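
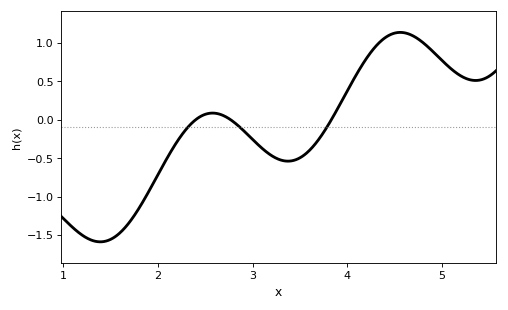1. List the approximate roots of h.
2.4, 2.77, 3.83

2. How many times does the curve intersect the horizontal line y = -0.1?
3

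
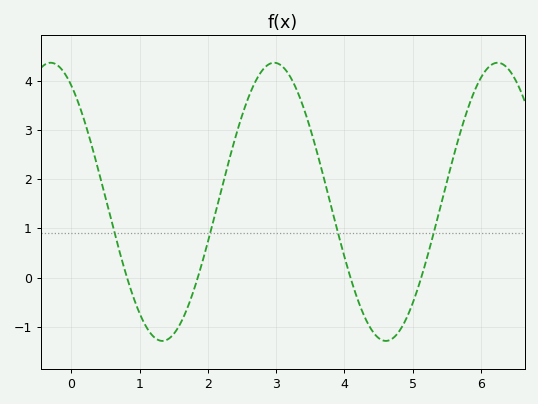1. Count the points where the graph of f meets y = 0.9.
4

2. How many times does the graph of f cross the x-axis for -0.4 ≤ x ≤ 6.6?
4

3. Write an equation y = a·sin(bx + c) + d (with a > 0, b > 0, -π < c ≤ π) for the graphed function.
y = 2.83sin(1.9x + 2.2) + 1.54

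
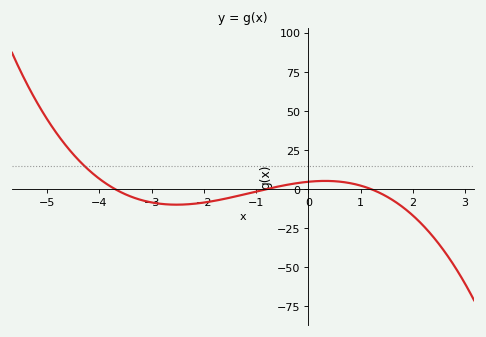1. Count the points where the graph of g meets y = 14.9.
1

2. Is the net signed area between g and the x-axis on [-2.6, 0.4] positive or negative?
negative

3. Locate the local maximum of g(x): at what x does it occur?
0.4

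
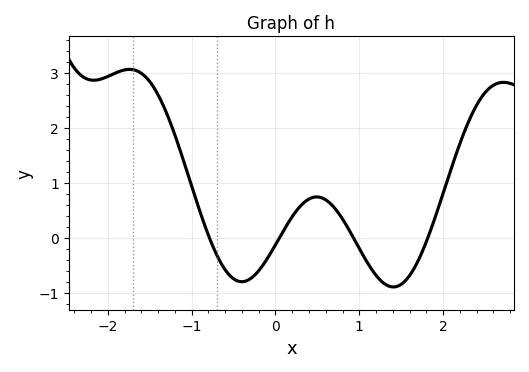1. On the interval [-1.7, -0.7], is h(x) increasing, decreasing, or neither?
decreasing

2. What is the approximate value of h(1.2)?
-0.688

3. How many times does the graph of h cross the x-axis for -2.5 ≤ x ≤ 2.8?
4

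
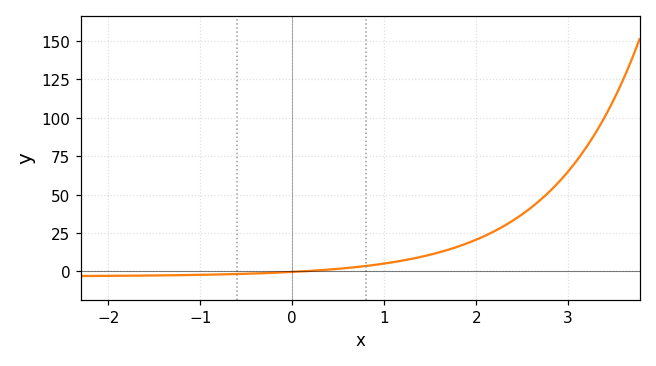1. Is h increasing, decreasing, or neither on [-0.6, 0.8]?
increasing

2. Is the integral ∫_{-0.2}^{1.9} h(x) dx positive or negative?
positive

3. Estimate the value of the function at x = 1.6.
12.4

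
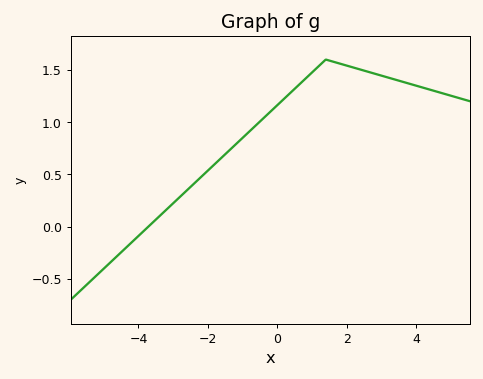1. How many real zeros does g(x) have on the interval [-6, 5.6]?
1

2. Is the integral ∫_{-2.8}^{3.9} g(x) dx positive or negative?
positive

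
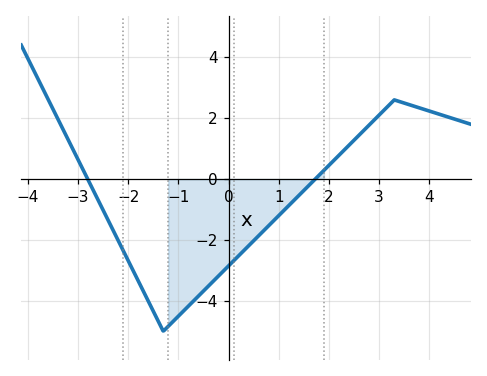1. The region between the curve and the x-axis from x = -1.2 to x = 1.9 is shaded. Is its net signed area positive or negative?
negative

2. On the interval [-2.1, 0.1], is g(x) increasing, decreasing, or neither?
neither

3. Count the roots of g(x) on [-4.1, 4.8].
2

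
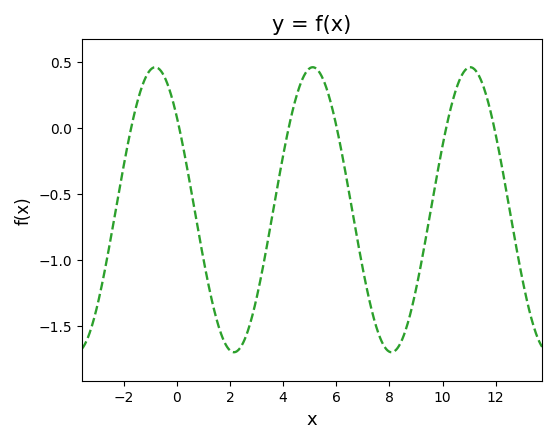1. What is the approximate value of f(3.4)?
-0.9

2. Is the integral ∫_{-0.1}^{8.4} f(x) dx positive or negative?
negative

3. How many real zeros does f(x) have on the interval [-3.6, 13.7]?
6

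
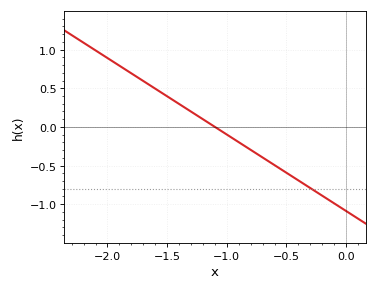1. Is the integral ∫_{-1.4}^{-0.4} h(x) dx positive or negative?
negative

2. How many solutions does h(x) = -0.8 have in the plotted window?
1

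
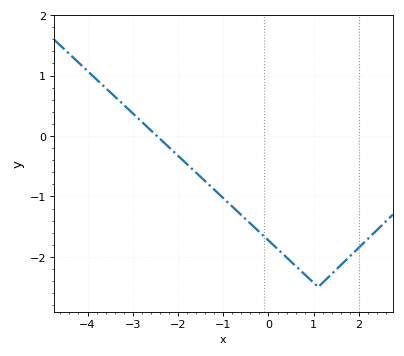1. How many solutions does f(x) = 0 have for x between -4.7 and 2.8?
1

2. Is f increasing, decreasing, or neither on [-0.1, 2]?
neither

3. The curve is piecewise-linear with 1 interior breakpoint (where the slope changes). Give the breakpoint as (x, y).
(1.1, -2.5)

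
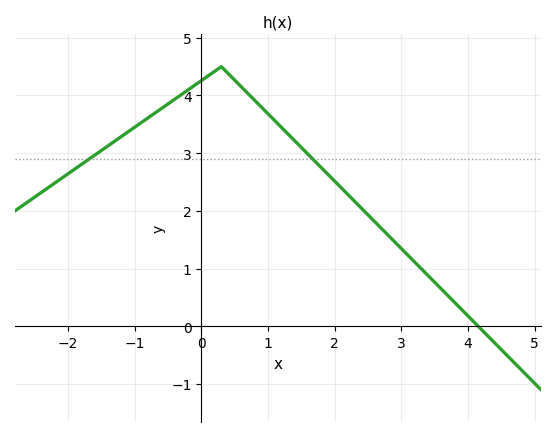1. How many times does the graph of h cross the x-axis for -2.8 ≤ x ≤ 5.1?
1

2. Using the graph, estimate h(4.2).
-0.1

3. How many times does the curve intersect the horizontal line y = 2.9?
2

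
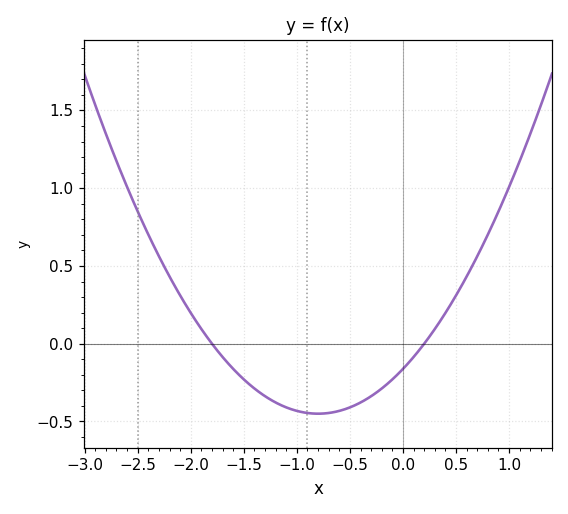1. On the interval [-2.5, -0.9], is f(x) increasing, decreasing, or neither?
decreasing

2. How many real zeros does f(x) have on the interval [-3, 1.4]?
2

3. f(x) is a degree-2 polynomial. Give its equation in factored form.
y = 0.45(x + 1.8)(x - 0.2)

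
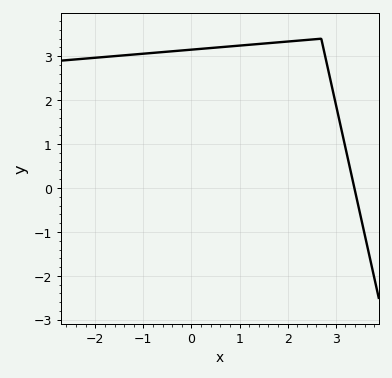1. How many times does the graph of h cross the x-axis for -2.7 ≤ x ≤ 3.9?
1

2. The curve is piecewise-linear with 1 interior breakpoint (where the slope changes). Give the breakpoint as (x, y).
(2.7, 3.4)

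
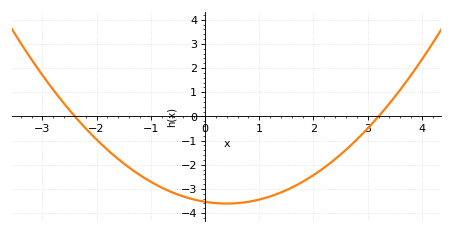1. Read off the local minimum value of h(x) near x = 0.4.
-3.61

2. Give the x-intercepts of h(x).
-2.4, 3.2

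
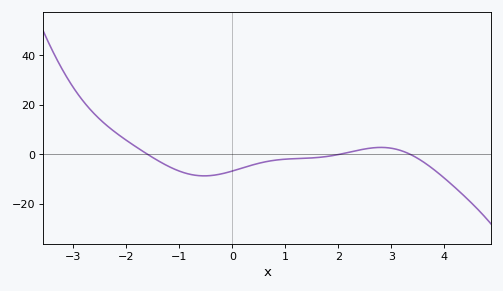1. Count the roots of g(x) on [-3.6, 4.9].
3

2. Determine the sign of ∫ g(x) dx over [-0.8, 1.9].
negative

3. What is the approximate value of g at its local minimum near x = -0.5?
-8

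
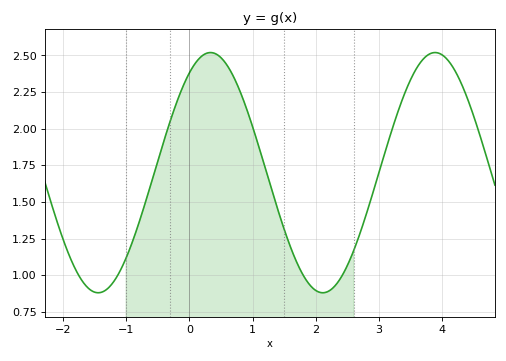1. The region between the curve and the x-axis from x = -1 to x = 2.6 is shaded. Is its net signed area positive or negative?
positive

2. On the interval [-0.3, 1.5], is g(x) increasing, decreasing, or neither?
neither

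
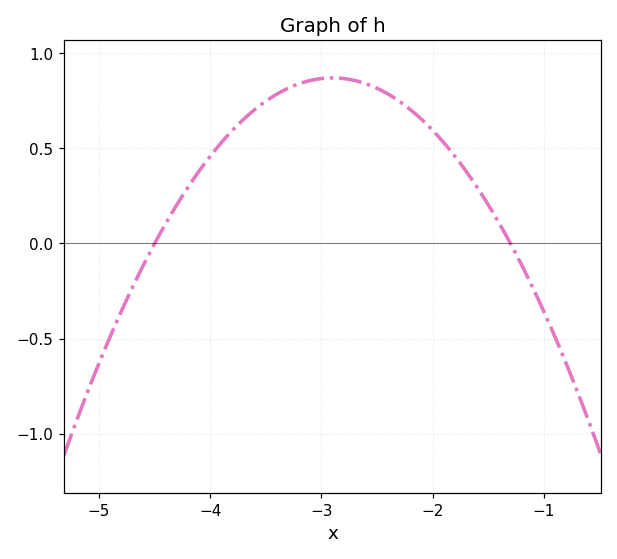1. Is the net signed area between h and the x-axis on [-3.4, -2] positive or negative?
positive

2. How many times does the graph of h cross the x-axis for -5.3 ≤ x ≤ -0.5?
2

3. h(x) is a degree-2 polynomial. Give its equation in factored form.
y = -0.34(x + 4.5)(x + 1.3)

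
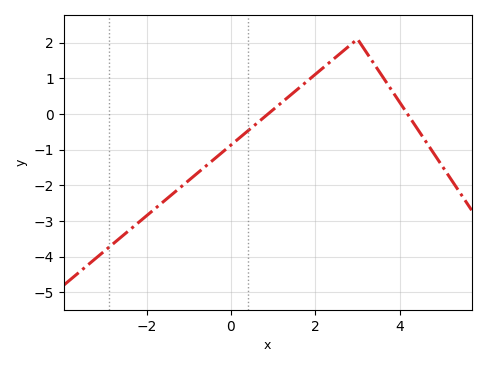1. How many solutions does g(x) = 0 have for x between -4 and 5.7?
2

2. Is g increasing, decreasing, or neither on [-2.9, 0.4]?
increasing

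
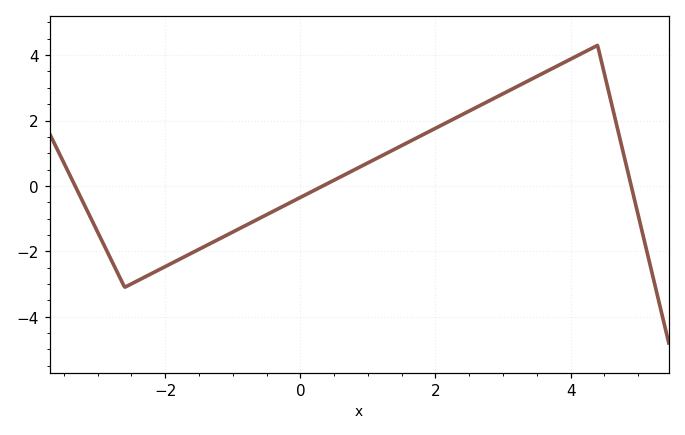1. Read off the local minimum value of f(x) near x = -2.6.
-3.1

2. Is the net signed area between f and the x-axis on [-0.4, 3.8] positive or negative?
positive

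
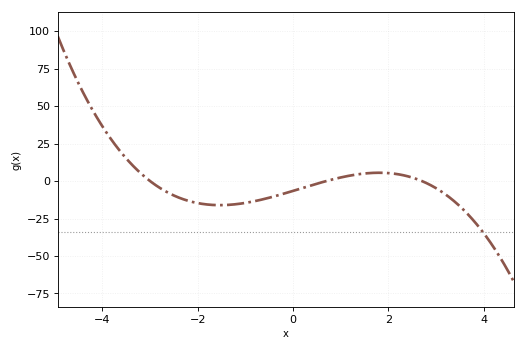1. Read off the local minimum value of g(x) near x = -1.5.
-16.1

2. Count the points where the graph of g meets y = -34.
1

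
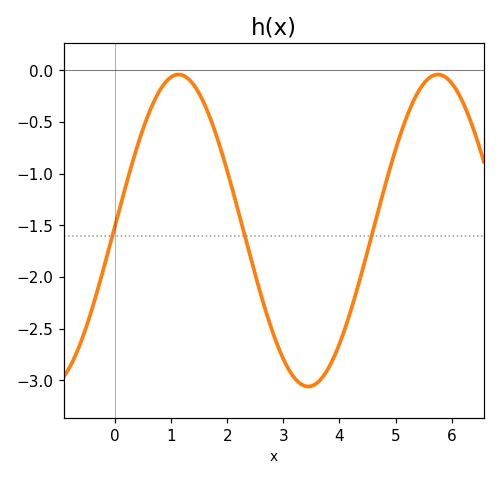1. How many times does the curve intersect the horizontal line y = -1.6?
3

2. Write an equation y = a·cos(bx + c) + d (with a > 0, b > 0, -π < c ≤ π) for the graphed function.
y = 1.51cos(1.4x - 1.5) - 1.55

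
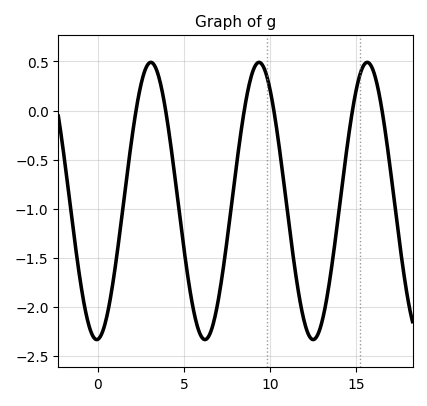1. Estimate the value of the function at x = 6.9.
-2.02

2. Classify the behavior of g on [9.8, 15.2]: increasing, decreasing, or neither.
neither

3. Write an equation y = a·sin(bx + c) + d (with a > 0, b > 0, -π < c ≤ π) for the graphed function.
y = 1.41sin(1x - 1.51) - 0.92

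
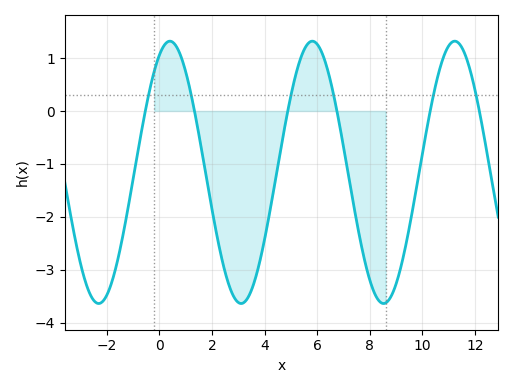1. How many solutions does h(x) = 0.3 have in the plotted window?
6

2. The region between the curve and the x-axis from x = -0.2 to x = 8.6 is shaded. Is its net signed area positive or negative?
negative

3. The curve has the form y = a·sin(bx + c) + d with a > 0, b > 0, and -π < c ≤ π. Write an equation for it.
y = 2.48sin(1.16x + 1.11) - 1.16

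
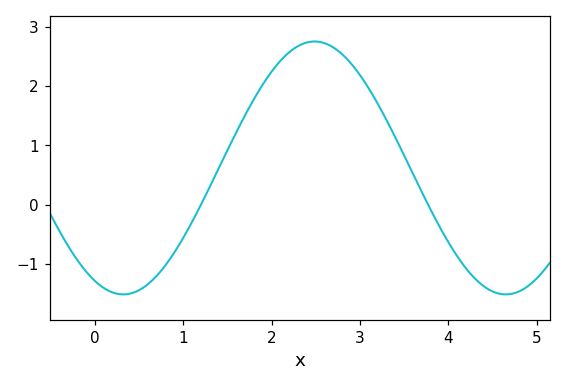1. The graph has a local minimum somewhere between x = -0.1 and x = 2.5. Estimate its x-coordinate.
0.319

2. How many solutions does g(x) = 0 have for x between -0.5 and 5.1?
2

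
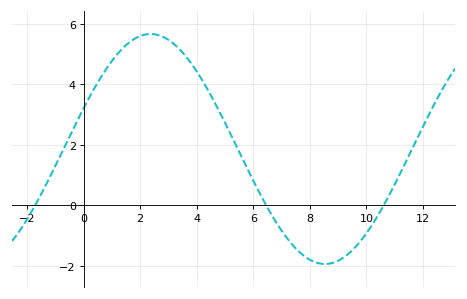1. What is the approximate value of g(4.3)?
3.97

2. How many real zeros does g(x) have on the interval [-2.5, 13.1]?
3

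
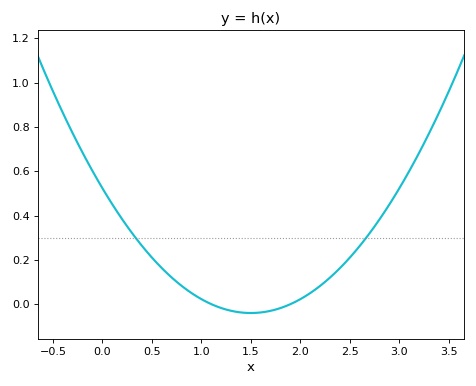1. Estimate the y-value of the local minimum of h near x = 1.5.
-0.04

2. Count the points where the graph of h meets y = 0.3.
2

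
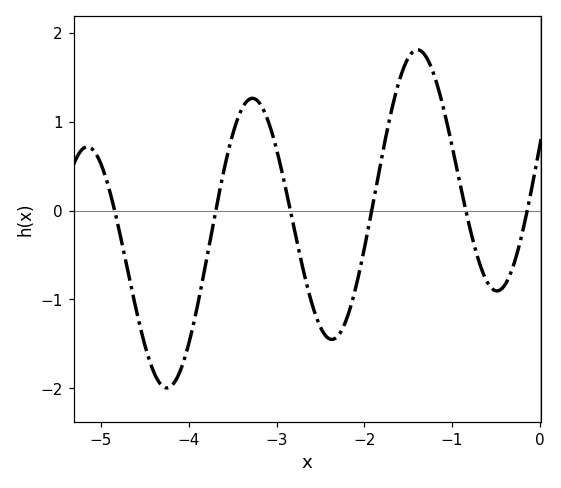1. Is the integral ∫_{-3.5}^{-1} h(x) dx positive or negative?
positive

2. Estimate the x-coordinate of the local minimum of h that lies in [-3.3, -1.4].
-2.37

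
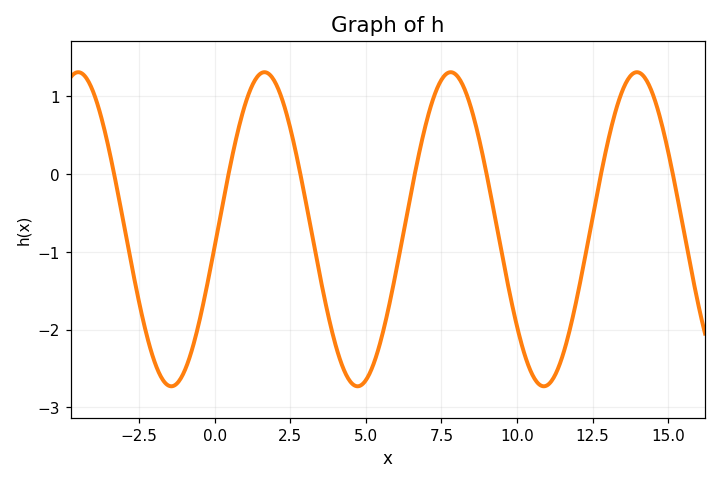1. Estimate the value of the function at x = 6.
-1.25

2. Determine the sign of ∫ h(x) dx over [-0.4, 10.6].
negative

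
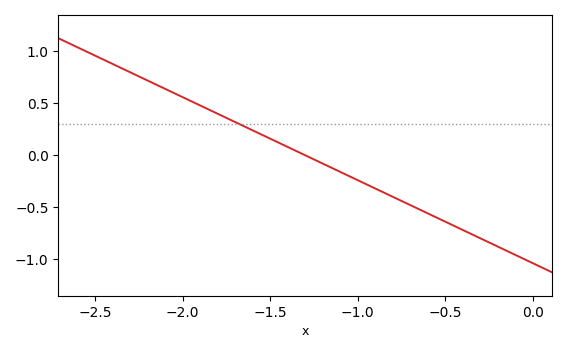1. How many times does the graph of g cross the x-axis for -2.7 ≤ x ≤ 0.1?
1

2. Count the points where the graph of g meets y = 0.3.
1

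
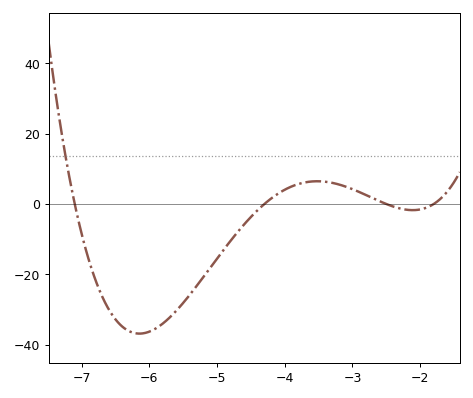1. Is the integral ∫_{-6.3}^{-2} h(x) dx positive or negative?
negative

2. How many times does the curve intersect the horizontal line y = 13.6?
1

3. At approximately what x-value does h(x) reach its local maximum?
-3.5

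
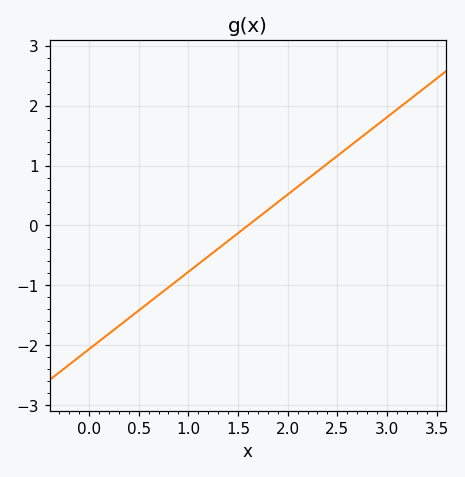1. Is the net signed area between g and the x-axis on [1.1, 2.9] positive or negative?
positive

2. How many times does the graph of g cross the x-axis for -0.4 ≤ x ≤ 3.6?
1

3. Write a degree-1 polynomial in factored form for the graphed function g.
y = 1.29(x - 1.6)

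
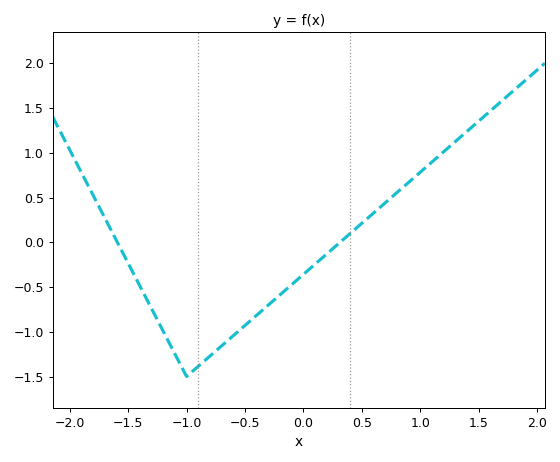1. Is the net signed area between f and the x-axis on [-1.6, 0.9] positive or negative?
negative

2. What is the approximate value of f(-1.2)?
-0.993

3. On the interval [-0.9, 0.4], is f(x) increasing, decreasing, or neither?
increasing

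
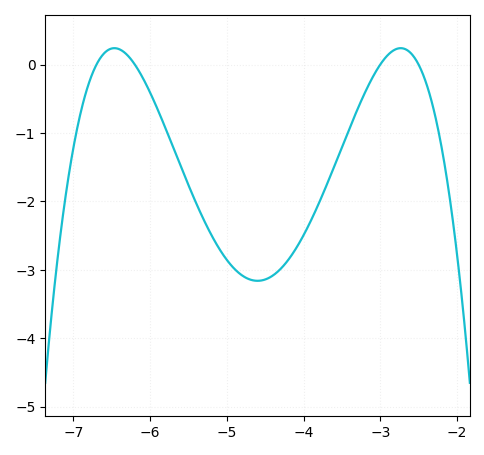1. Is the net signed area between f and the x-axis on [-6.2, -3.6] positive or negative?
negative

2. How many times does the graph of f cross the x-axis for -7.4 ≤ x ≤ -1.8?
4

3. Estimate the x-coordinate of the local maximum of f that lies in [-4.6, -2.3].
-2.73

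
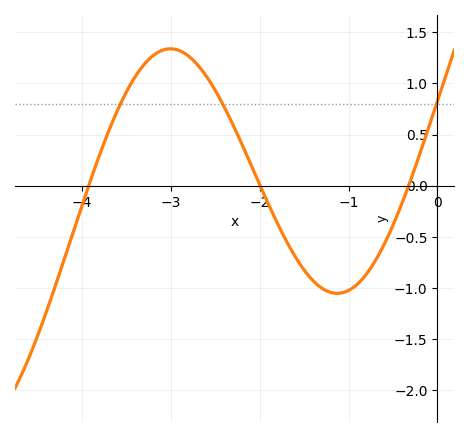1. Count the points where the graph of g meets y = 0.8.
3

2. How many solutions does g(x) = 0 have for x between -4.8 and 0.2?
3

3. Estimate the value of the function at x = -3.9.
0.05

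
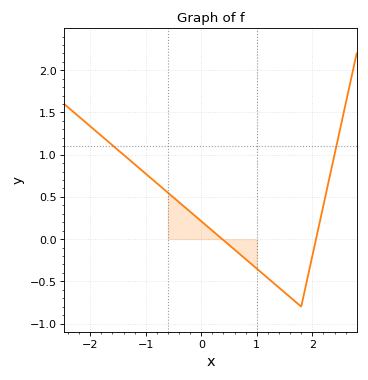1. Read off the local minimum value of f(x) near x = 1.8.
-0.8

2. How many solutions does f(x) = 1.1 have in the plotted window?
2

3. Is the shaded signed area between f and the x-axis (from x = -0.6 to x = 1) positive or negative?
positive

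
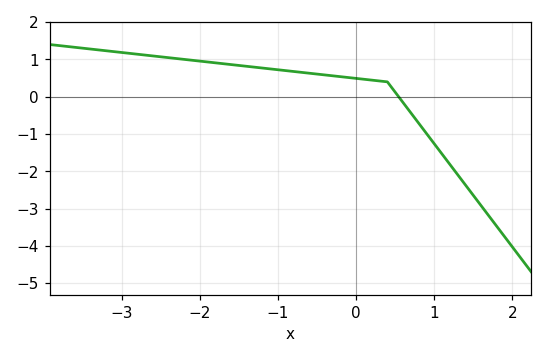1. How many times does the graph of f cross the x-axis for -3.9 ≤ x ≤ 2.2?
1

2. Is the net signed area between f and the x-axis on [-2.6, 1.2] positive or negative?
positive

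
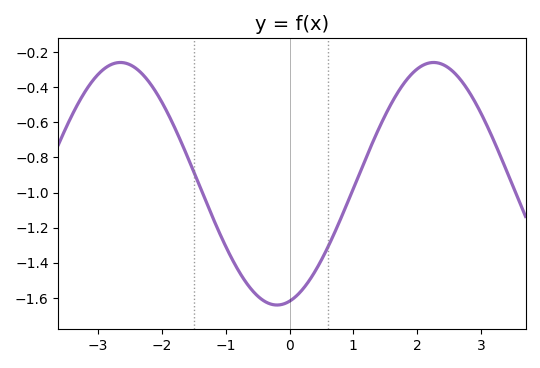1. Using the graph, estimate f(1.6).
-0.5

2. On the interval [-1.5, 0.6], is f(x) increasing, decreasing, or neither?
neither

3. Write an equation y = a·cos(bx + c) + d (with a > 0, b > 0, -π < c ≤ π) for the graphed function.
y = 0.69cos(1.3x - 2.9) - 0.95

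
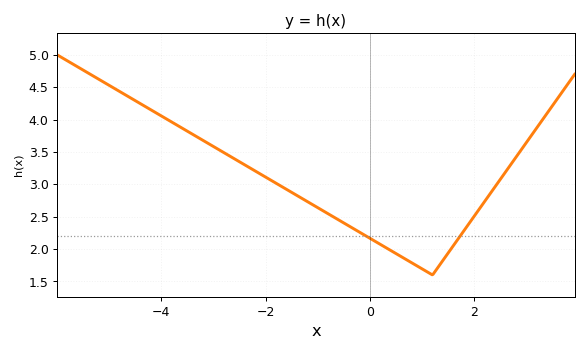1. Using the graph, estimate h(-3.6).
3.87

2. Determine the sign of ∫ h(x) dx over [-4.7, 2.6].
positive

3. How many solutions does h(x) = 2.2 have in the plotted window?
2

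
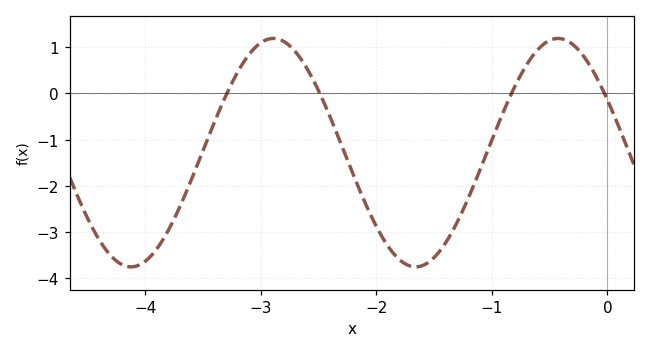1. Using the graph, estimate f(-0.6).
0.956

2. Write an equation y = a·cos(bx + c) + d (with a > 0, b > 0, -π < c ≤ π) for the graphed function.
y = 2.47cos(2.55x + 1.09) - 1.28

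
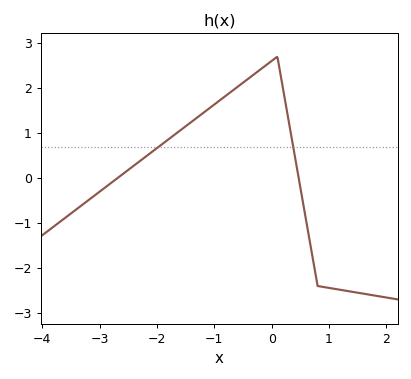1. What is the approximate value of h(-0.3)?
2.31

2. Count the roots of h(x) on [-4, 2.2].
2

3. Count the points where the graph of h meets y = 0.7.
2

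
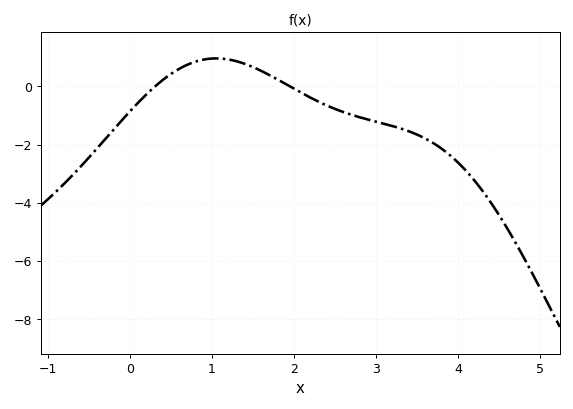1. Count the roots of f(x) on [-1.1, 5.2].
2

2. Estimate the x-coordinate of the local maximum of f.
1.05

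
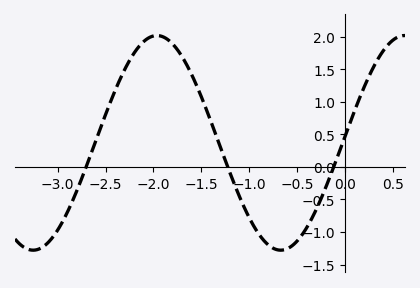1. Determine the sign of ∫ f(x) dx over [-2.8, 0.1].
positive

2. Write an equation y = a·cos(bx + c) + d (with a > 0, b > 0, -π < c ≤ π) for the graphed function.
y = 1.65cos(2.4x - 1.5) + 0.37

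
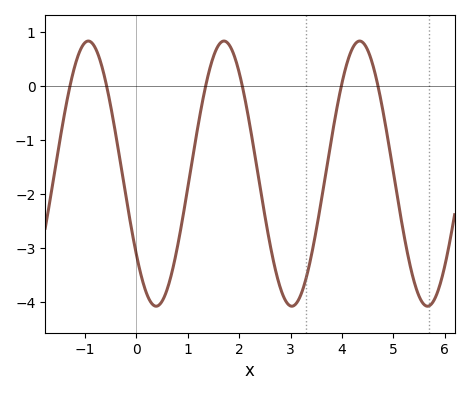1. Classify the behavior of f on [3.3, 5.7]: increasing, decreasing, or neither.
neither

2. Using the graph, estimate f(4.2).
0.689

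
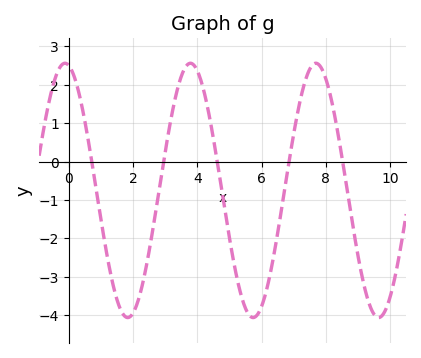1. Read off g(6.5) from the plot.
-1.9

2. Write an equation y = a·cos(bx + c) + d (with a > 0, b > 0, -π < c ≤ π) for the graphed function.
y = 3.31cos(1.6x + 0.19) - 0.75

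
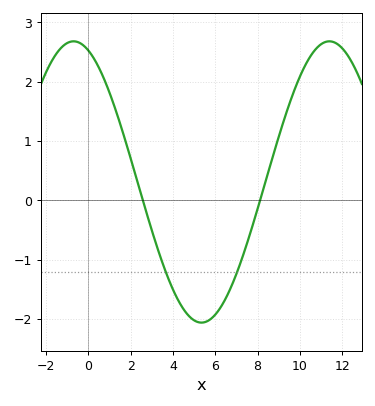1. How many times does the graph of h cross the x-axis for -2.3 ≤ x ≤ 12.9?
2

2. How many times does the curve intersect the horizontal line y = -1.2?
2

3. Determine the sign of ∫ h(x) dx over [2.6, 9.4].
negative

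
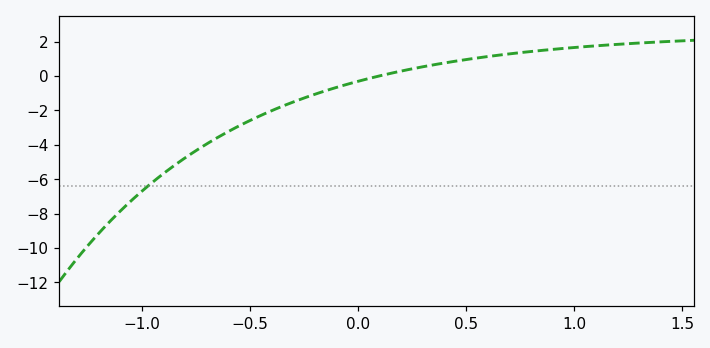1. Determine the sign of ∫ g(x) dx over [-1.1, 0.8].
negative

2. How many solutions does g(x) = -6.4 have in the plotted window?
1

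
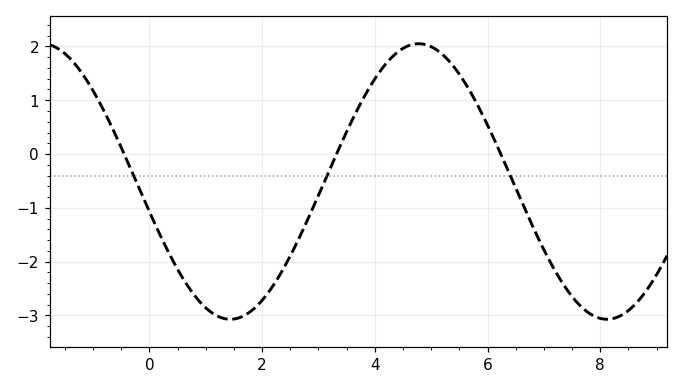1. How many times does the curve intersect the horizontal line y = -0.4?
3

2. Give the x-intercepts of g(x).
-0.449, 3.32, 6.24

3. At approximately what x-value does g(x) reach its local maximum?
4.78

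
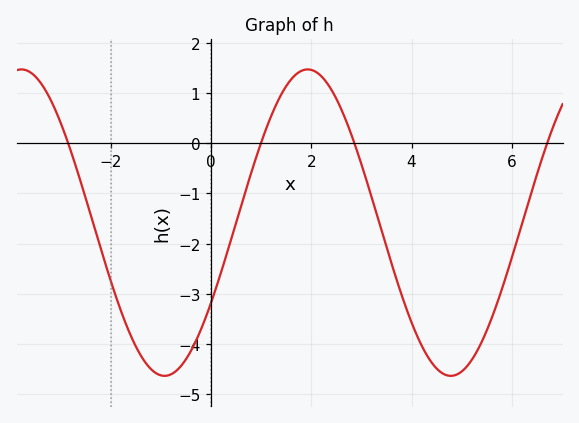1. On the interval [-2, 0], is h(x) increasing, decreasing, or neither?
neither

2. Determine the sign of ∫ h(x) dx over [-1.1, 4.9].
negative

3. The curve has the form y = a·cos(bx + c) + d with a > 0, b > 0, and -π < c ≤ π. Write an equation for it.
y = 3.05cos(1.1x - 2.12) - 1.58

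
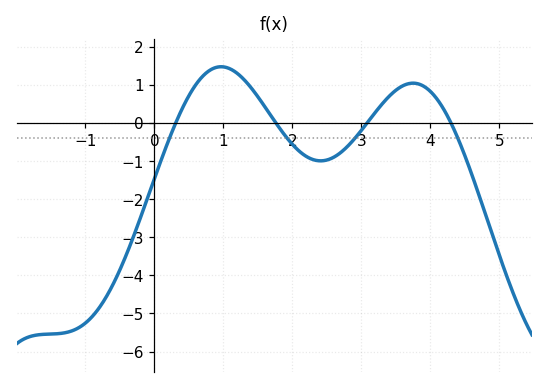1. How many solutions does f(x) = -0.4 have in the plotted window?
4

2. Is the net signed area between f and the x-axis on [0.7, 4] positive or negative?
positive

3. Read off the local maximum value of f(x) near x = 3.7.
1.04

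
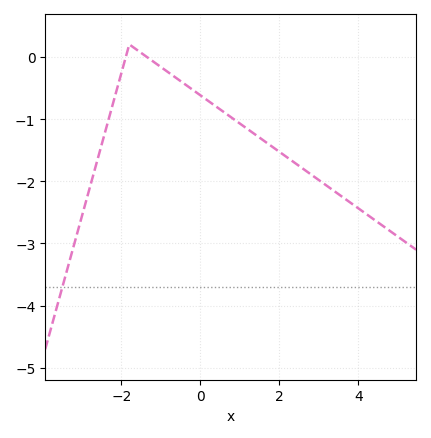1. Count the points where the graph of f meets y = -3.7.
1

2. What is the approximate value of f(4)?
-2.43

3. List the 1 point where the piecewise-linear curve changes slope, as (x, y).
(-1.8, 0.2)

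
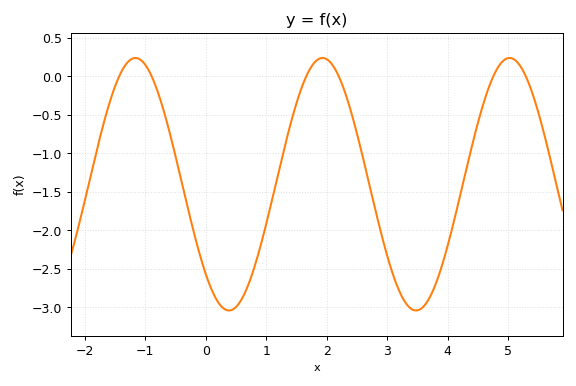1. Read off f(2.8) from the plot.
-1.7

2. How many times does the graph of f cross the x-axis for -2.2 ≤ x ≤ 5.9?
6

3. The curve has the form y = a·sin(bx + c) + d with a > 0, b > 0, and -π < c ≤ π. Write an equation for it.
y = 1.64sin(2x - 2.4) - 1.4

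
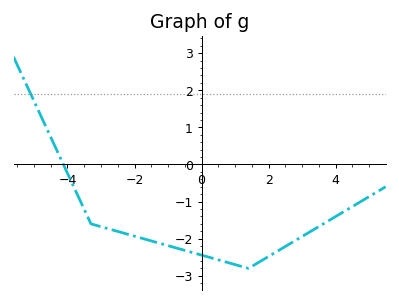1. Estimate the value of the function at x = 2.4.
-2.3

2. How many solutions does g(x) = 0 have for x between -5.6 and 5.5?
1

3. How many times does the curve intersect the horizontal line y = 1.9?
1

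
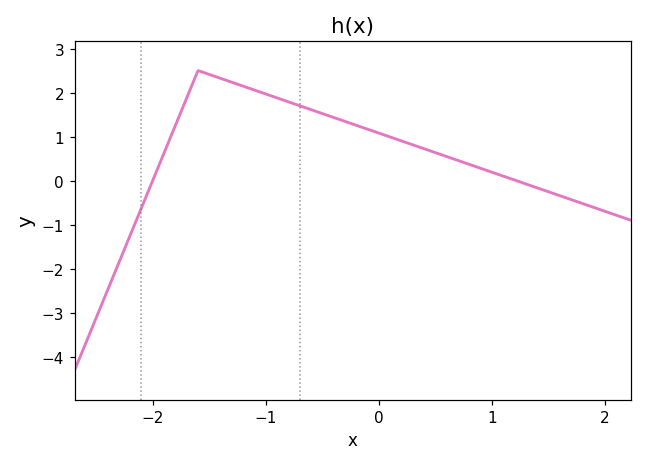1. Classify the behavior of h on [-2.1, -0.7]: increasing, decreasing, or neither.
neither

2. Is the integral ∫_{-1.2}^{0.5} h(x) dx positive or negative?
positive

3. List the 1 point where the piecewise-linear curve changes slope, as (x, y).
(-1.6, 2.5)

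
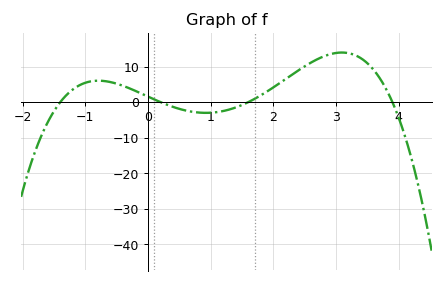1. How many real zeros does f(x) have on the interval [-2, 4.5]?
4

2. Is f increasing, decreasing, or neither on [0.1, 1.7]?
neither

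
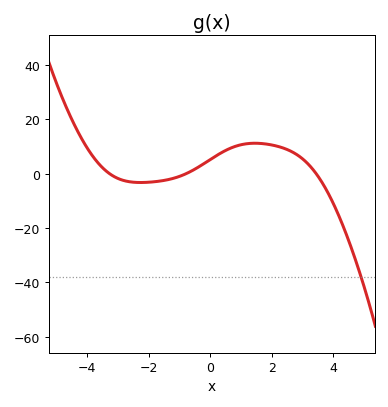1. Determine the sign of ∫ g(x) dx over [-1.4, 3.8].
positive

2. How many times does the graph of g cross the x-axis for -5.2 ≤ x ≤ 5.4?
3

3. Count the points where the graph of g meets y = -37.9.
1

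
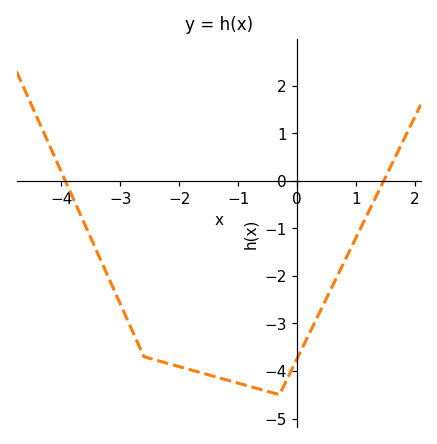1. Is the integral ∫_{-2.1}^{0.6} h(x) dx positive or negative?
negative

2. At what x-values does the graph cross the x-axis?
-3.93, 1.47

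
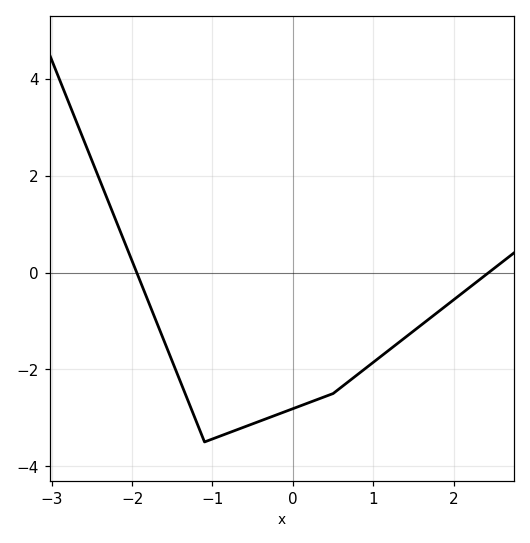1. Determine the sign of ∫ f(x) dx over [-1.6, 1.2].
negative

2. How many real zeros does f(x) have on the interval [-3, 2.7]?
2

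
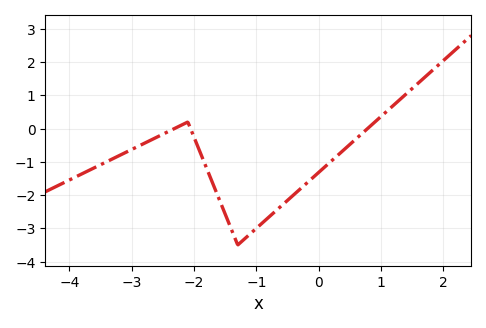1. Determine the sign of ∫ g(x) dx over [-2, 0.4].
negative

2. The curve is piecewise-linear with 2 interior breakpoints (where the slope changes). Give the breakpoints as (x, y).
(-2.1, 0.2); (-1.3, -3.5)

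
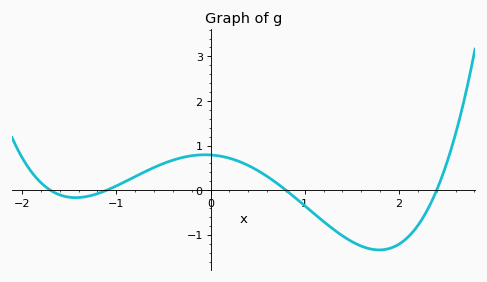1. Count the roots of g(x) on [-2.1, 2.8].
4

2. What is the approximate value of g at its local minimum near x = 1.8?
-1.3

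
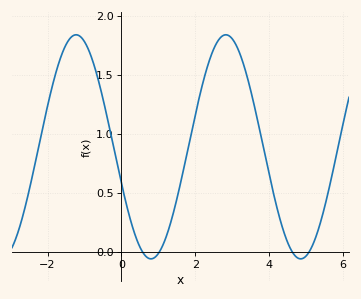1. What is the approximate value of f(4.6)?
0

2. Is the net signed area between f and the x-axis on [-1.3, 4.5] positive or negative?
positive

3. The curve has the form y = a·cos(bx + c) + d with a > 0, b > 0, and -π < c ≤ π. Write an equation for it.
y = 0.95cos(1.6x + 1.9) + 0.89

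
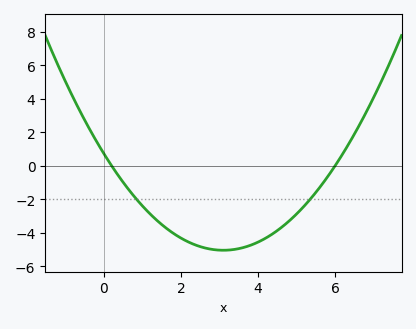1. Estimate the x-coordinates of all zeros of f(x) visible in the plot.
0.2, 6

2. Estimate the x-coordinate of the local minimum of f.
3.1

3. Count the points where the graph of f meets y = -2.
2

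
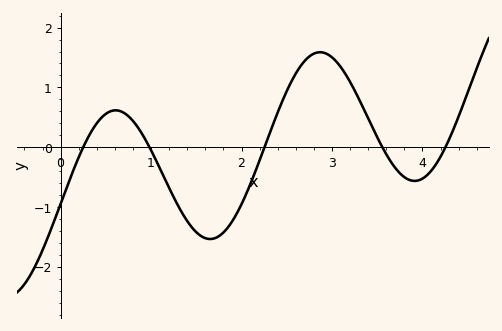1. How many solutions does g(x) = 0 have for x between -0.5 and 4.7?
5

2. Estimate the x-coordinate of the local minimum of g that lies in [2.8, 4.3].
3.9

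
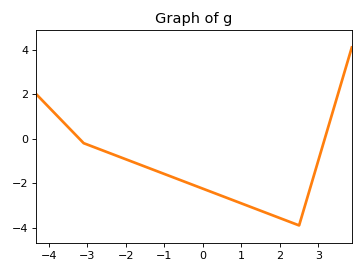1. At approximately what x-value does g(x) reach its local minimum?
2.5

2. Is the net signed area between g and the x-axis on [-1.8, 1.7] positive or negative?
negative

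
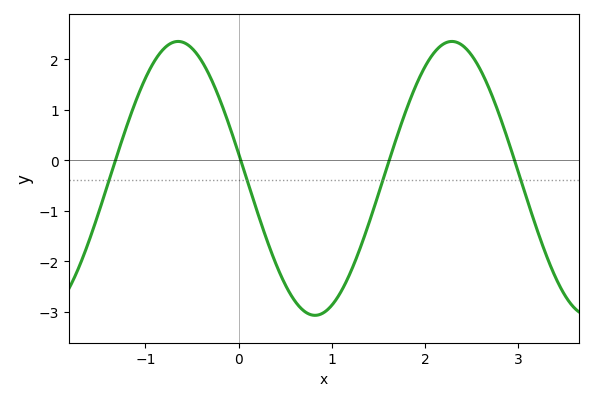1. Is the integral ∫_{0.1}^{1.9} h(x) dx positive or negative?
negative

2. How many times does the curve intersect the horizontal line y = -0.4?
4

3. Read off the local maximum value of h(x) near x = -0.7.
2.3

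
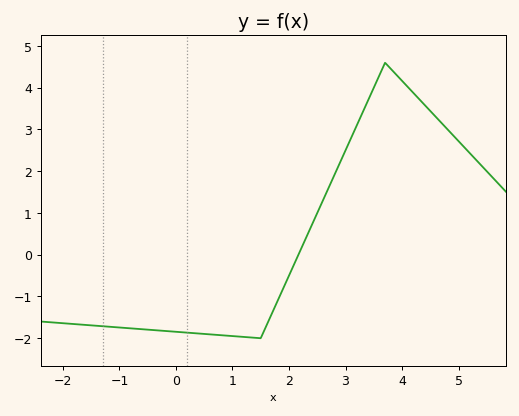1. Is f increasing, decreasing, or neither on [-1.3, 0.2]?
decreasing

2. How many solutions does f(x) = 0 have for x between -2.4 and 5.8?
1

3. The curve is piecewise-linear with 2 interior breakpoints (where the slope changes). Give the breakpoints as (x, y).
(1.5, -2); (3.7, 4.6)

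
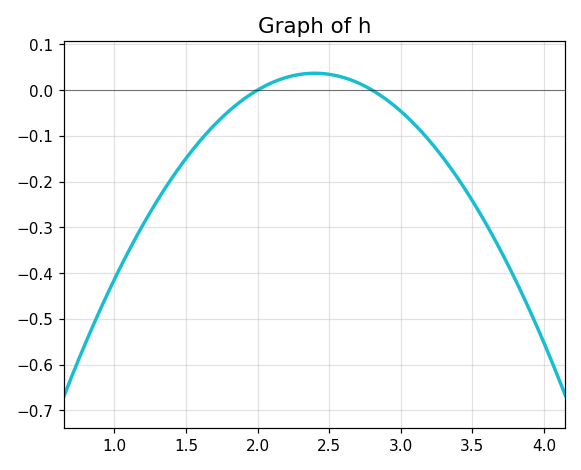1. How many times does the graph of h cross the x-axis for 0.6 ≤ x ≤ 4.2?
2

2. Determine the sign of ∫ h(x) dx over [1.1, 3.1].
negative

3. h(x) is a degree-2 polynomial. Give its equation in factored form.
y = -0.23(x - 2)(x - 2.8)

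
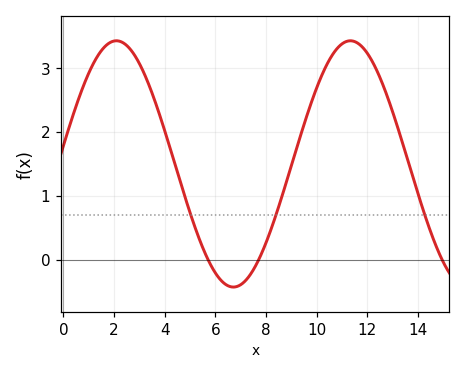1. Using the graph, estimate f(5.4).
0.287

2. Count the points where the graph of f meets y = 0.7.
3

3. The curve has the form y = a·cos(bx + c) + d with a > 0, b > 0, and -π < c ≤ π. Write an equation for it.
y = 1.93cos(0.68x - 1.42) + 1.5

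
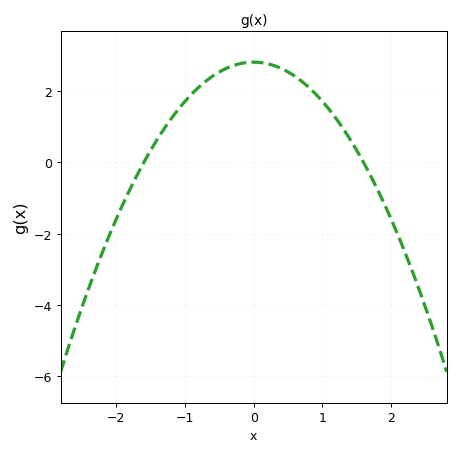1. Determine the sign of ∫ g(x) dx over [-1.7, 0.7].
positive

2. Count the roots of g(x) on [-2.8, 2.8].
2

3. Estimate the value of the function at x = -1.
1.8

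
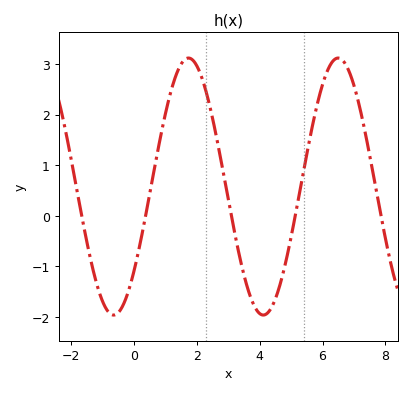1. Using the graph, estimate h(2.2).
2.7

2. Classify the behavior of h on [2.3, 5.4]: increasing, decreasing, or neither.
neither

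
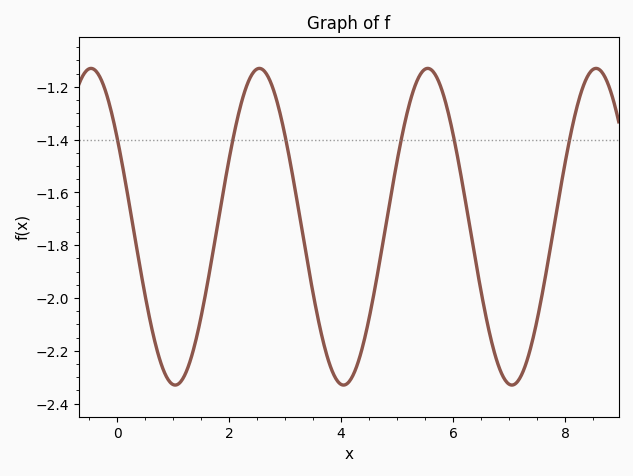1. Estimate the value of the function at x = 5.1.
-1.38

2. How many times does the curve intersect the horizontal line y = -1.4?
6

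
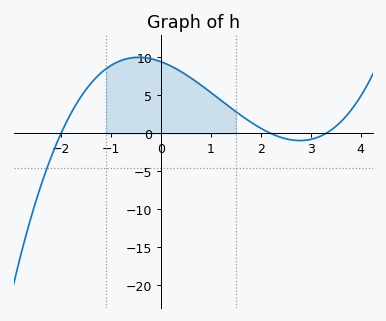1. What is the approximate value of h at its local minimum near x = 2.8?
-0.937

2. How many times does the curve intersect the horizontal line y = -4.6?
1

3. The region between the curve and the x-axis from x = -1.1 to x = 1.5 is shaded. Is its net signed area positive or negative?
positive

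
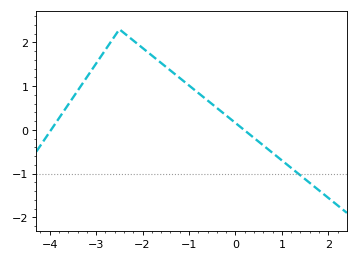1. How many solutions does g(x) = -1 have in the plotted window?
1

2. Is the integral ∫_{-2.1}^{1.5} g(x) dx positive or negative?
positive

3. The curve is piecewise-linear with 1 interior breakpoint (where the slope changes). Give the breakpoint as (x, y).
(-2.5, 2.3)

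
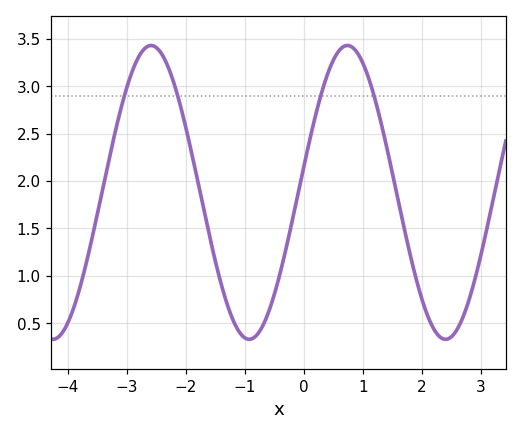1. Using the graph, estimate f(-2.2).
3.03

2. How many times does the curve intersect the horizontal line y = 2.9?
4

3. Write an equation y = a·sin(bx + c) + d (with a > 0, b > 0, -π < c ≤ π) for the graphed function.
y = 1.55sin(1.89x + 0.18) + 1.88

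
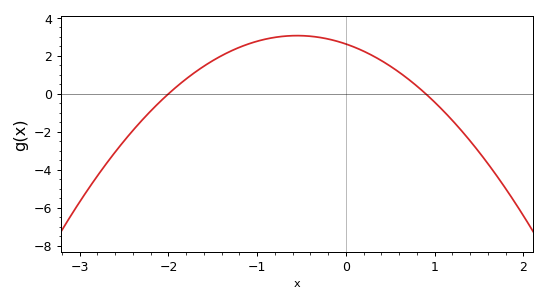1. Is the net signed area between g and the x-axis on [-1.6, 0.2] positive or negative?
positive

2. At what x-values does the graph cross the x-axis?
-2, 0.9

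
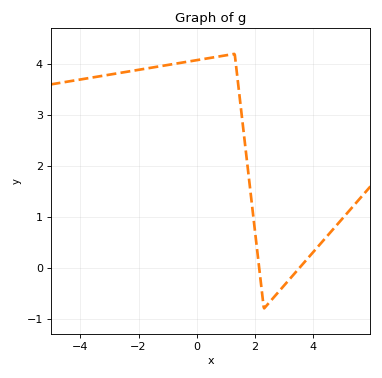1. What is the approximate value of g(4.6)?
0.7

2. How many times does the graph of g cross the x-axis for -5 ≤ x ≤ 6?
2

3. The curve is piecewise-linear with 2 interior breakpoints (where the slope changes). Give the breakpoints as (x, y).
(1.3, 4.2); (2.3, -0.8)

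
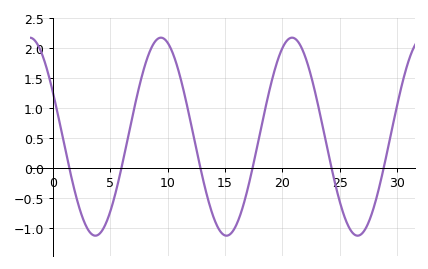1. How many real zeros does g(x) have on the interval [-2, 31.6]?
6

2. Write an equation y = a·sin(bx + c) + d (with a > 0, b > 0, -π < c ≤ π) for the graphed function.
y = 1.65sin(0.55x + 2.7) + 0.53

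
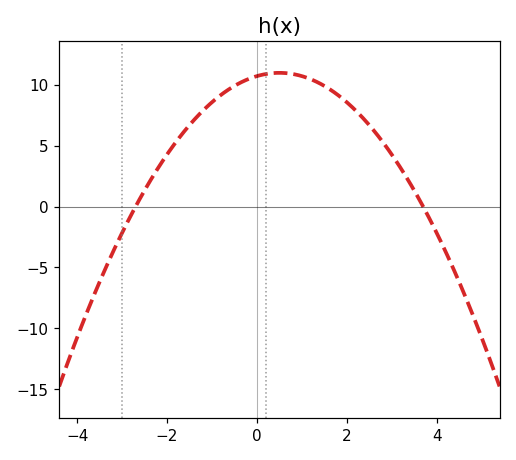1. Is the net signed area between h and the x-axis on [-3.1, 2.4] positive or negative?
positive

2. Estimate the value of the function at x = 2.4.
7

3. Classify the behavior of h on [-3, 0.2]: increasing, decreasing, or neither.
increasing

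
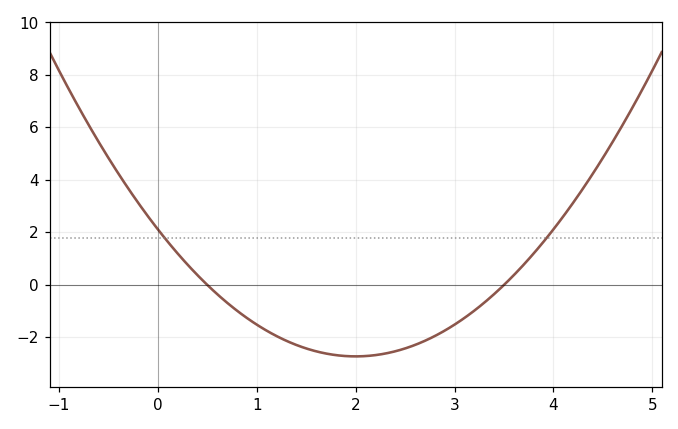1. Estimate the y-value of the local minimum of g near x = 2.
-2.72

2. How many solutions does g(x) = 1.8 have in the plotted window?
2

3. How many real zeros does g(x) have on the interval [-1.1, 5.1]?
2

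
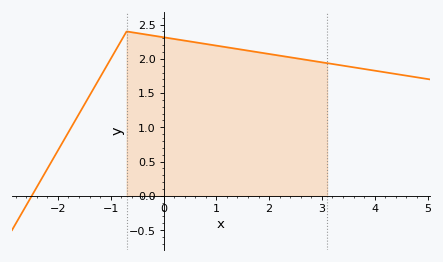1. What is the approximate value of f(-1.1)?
1.85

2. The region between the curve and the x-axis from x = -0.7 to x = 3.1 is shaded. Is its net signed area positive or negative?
positive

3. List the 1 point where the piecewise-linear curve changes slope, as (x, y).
(-0.7, 2.4)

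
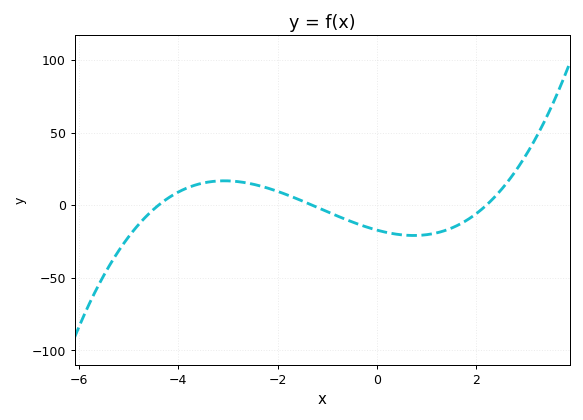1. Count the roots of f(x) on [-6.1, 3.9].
3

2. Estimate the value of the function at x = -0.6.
-10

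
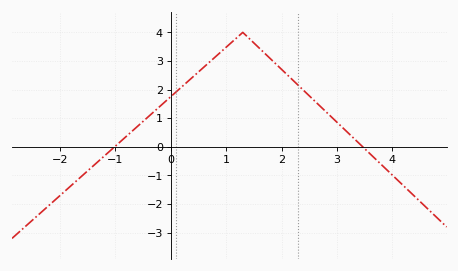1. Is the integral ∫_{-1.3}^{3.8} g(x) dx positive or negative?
positive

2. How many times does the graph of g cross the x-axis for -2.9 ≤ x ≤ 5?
2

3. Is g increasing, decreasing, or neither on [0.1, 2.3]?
neither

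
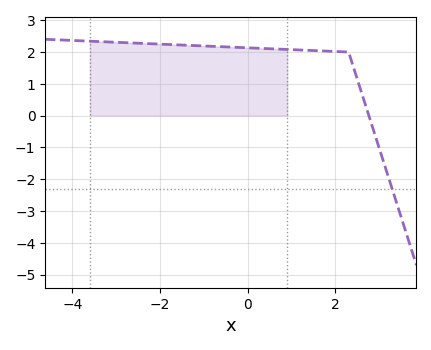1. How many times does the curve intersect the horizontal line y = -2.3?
1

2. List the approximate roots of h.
2.8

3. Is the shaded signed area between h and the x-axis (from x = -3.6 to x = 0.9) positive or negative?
positive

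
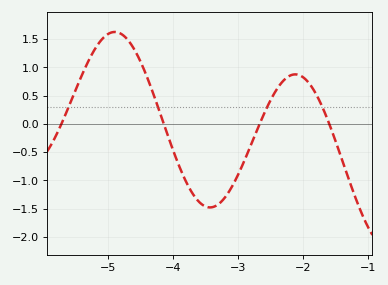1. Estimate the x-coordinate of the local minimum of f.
-3.44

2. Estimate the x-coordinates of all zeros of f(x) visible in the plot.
-5.72, -4.15, -2.67, -1.6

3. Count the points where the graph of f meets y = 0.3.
4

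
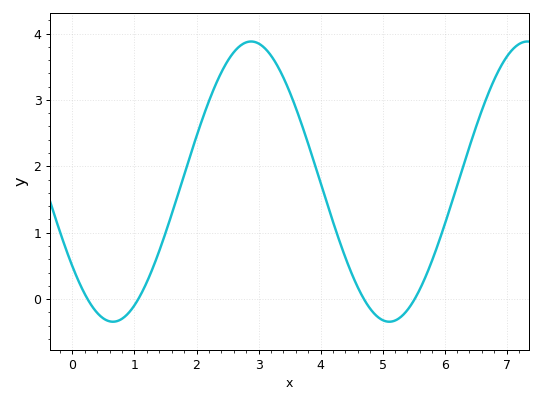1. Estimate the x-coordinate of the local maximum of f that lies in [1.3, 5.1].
2.8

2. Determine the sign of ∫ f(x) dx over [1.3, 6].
positive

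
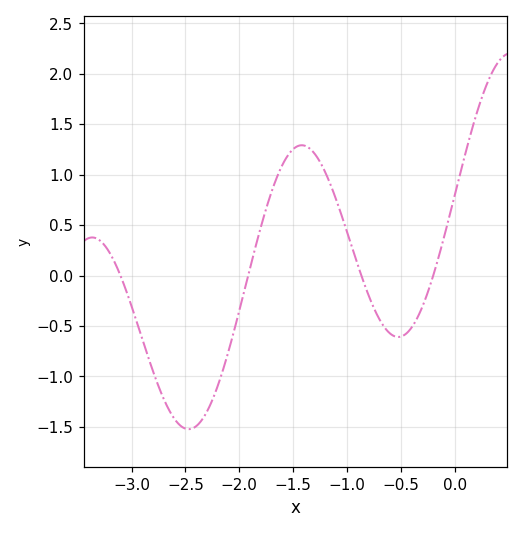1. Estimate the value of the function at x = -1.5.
1.25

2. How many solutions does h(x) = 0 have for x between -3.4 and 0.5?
4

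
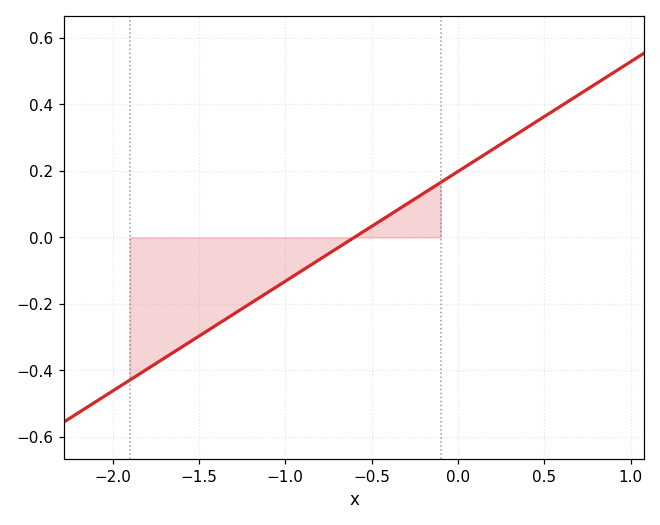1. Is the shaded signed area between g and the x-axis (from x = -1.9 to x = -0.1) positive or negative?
negative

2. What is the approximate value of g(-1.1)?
-0.16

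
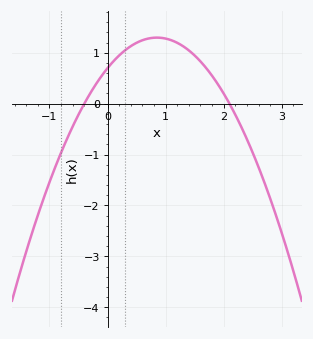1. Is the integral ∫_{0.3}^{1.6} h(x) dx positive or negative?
positive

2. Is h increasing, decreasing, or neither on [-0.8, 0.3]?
increasing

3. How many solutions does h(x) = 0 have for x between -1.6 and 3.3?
2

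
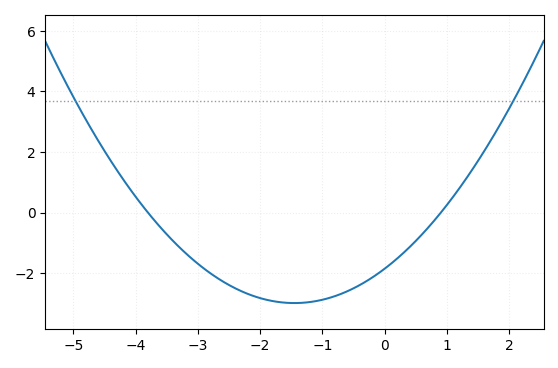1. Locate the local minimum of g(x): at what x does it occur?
-1.4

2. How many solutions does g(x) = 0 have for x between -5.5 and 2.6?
2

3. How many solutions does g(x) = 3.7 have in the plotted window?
2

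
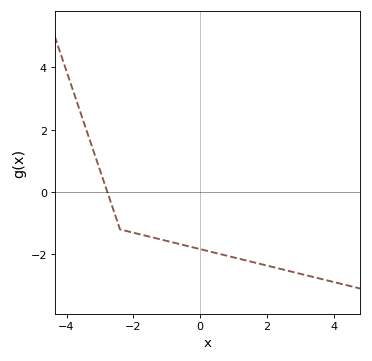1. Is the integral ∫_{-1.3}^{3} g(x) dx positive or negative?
negative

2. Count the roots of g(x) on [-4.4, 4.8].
1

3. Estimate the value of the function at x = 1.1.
-2.12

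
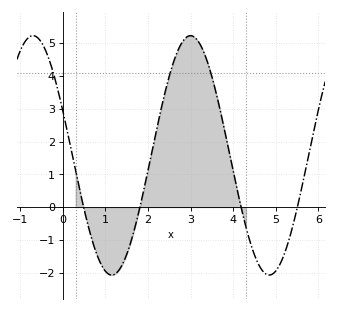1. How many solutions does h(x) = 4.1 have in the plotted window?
3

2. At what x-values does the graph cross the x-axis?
0.488, 1.81, 4.18, 5.51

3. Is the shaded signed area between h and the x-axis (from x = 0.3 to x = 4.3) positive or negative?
positive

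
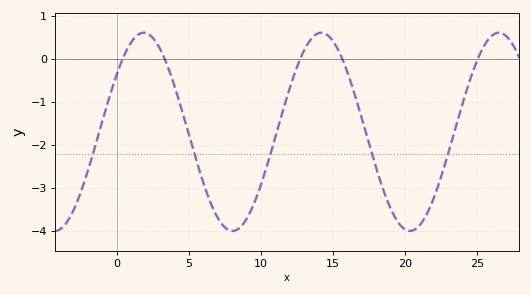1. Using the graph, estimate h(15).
0.4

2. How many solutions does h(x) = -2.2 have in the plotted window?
5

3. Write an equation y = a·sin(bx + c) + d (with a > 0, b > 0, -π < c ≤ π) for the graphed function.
y = 2.3sin(0.51x + 0.62) - 1.69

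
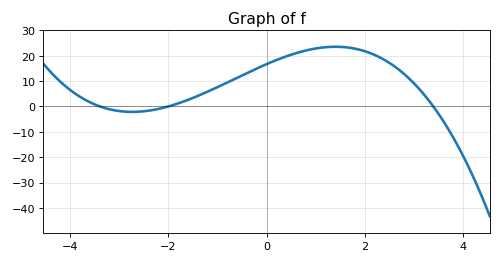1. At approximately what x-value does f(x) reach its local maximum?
1.41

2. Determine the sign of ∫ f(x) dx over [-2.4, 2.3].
positive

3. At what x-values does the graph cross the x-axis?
-3.4, -2, 3.4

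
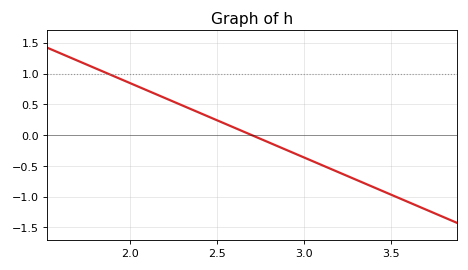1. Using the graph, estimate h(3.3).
-0.726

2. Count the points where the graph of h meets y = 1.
1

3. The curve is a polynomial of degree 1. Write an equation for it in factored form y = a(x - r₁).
y = -1.21(x - 2.7)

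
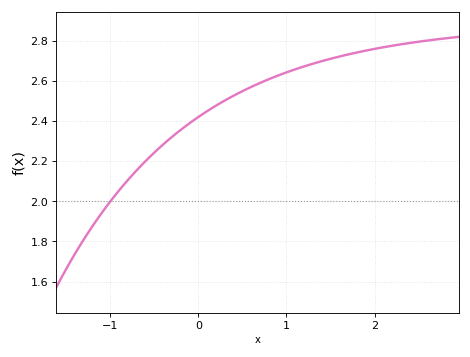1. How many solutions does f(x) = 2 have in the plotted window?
1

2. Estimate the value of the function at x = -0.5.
2.24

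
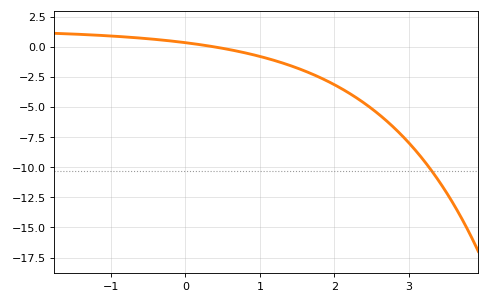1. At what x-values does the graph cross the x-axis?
0.4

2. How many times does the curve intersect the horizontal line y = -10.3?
1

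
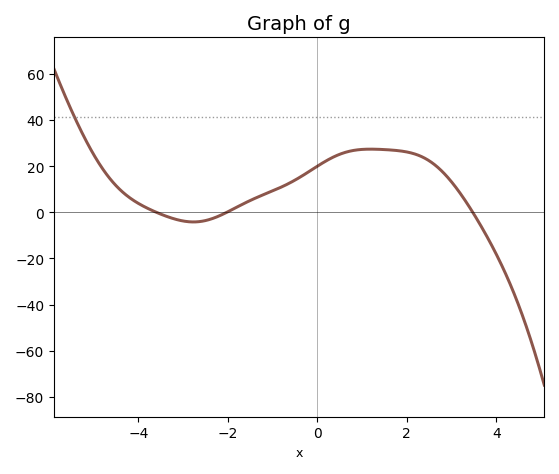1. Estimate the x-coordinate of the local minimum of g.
-2.77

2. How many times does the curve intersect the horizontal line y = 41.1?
1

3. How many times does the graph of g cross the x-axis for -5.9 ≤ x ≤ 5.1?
3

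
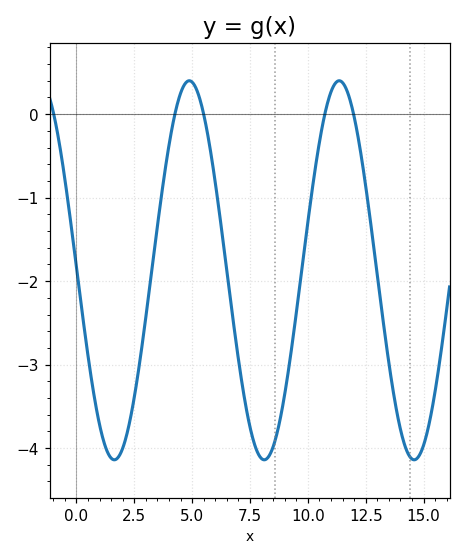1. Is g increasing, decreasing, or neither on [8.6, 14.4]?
neither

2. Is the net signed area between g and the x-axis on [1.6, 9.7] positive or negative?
negative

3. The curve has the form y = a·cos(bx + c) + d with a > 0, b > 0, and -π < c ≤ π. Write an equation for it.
y = 2.27cos(0.97x + 1.55) - 1.87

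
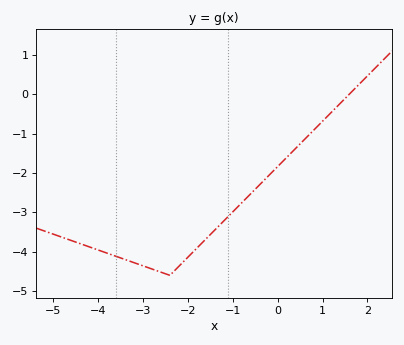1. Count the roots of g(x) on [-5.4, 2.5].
1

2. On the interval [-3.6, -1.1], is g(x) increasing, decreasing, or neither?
neither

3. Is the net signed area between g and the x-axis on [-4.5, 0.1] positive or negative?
negative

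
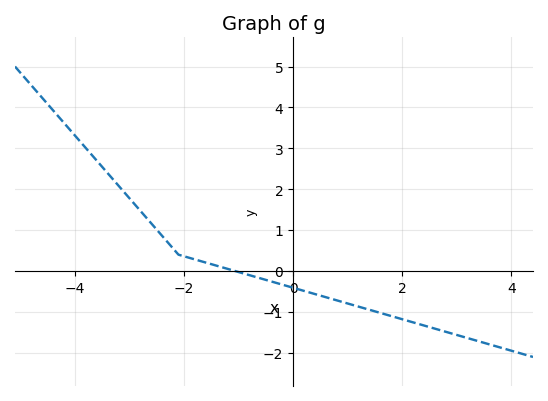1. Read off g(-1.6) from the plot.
0.208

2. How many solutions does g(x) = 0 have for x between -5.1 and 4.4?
1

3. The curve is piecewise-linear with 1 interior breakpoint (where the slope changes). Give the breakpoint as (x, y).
(-2.1, 0.4)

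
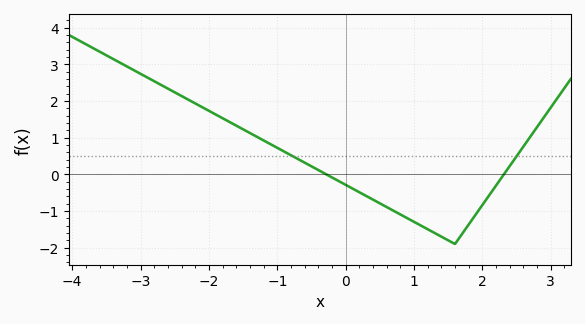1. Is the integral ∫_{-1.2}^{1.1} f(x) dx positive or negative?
negative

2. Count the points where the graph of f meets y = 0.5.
2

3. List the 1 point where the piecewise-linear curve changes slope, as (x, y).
(1.6, -1.9)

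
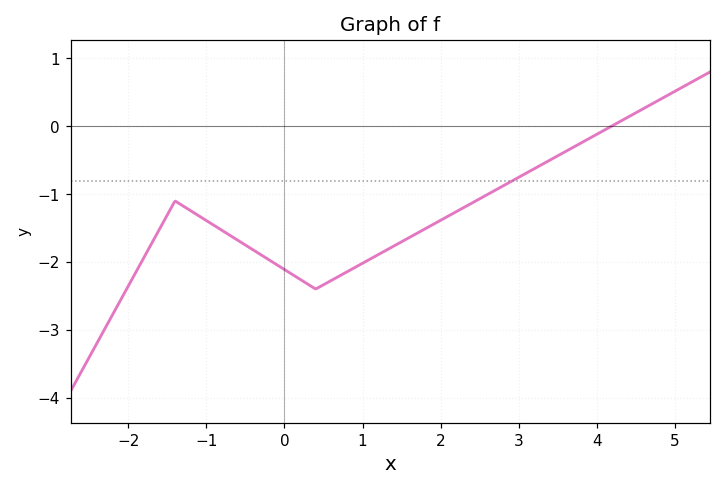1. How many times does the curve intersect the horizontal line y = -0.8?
1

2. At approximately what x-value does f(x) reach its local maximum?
-1.4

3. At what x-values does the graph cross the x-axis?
4.2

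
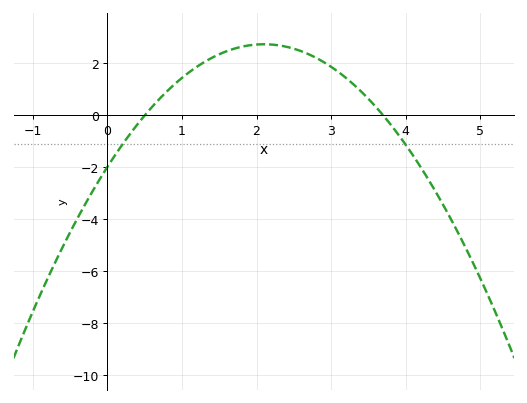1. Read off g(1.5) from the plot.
2.35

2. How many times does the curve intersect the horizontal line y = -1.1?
2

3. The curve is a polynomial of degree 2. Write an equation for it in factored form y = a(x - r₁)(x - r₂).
y = -1.07(x - 0.5)(x - 3.7)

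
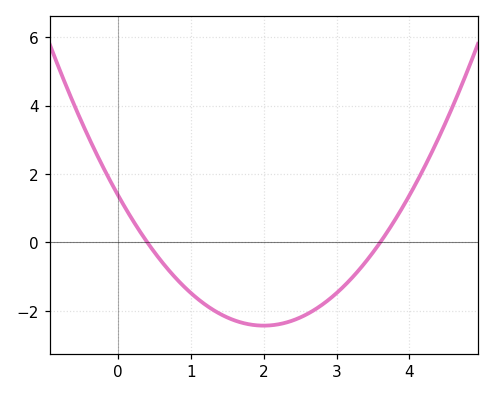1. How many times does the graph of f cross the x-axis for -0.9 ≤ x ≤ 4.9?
2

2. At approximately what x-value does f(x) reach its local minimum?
2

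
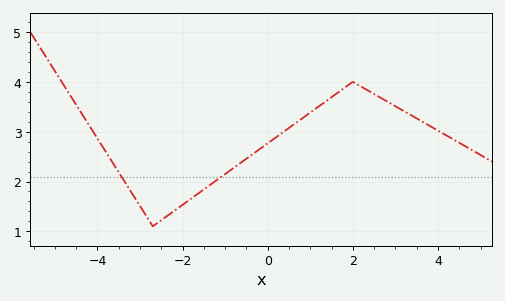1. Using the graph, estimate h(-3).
1.51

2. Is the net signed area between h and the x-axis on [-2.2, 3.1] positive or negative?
positive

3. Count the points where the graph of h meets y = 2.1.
2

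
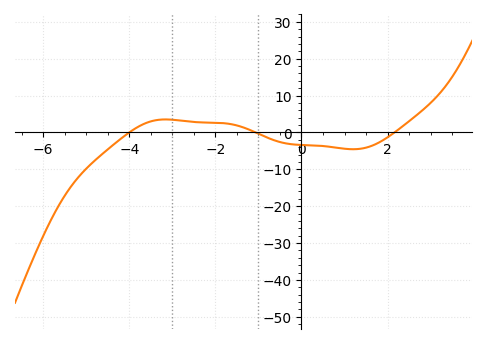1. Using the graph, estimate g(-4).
0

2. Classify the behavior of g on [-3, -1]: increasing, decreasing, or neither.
decreasing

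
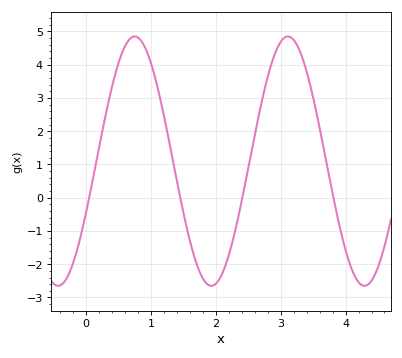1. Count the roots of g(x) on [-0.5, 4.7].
4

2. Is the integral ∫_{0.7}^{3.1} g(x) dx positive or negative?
positive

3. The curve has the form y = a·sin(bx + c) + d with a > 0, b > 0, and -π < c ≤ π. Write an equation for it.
y = 3.75sin(2.66x - 0.42) + 1.1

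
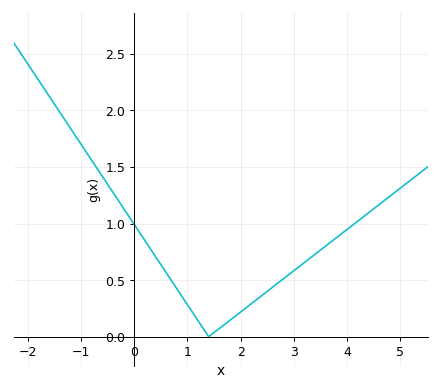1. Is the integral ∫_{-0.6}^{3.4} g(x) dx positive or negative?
positive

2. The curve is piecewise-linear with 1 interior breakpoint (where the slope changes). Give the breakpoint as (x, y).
(1.4, 0)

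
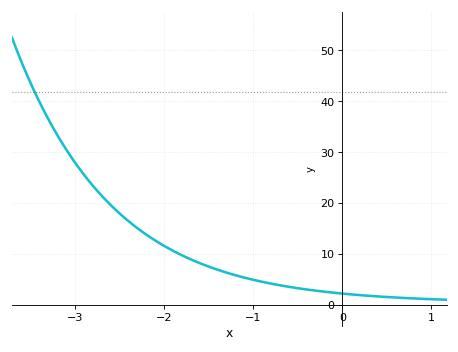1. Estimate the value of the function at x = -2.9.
26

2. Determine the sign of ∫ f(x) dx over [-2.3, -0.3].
positive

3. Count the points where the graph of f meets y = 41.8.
1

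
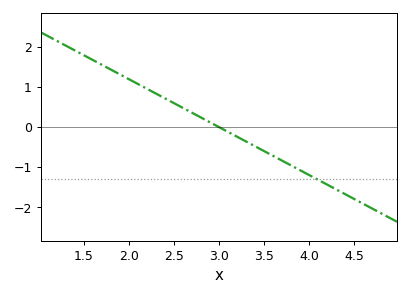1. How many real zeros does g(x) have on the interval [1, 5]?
1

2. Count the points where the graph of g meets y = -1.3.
1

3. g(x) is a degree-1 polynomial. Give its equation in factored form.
y = -1.19(x - 3)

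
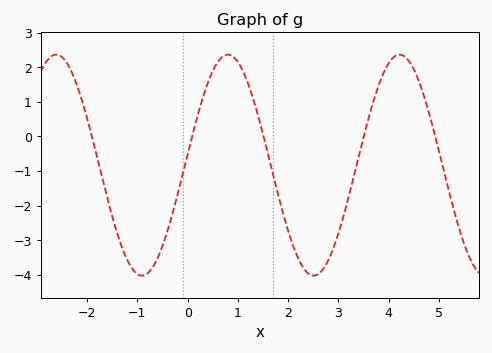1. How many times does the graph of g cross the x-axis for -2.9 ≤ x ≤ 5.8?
5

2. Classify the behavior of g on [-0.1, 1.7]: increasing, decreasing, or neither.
neither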